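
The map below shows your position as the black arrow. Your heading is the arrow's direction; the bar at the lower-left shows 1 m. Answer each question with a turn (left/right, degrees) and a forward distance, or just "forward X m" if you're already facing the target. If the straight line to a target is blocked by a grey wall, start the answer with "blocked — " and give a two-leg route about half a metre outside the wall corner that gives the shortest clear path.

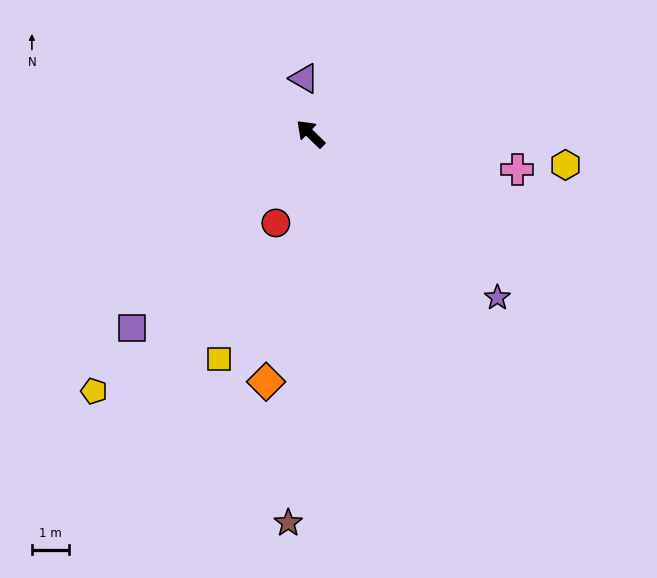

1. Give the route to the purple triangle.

turn right 39°, forward 1.5 m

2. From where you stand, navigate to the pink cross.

turn right 145°, forward 5.6 m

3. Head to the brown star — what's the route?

turn left 131°, forward 10.4 m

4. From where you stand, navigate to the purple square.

turn left 92°, forward 7.0 m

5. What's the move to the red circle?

turn left 113°, forward 2.5 m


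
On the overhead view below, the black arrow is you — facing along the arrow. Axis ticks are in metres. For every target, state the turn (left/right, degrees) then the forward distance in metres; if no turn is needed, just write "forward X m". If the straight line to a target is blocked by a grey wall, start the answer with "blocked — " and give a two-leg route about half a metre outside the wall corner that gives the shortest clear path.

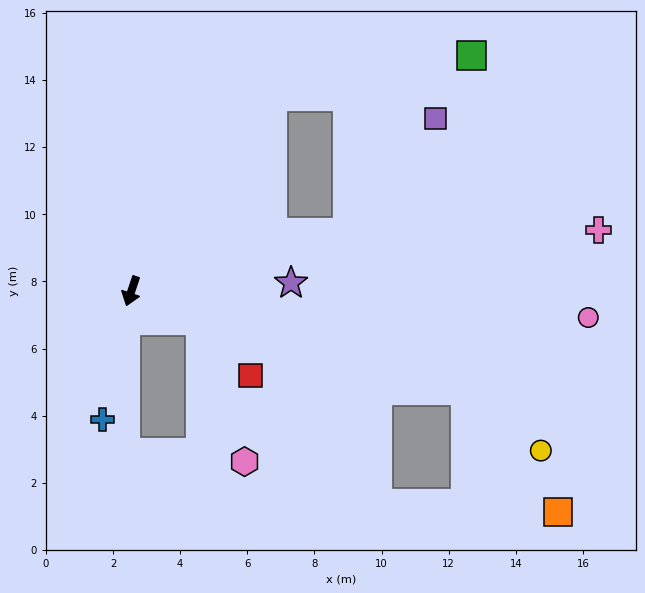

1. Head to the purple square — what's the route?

blocked — turn left 124°, forward 6.6 m, then turn left 37°, forward 4.3 m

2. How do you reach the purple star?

turn left 111°, forward 4.8 m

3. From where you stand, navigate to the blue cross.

turn left 6°, forward 3.9 m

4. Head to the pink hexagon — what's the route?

blocked — turn left 85°, forward 2.2 m, then turn right 49°, forward 4.4 m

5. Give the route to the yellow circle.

blocked — turn left 92°, forward 10.4 m, then turn right 22°, forward 2.9 m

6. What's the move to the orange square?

blocked — turn left 92°, forward 10.4 m, then turn right 36°, forward 4.6 m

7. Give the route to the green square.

blocked — turn left 162°, forward 7.1 m, then turn right 42°, forward 6.1 m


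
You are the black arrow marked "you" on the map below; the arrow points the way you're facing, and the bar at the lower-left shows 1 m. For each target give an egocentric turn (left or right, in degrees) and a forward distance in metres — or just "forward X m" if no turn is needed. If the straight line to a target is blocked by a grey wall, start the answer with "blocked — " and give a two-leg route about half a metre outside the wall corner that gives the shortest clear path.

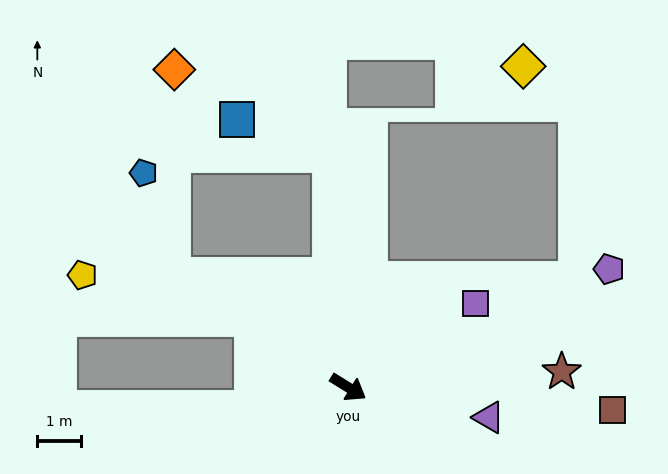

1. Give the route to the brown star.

turn left 36°, forward 4.9 m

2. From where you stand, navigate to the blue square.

blocked — turn left 126°, forward 5.3 m, then turn left 65°, forward 2.3 m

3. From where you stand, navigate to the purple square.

turn left 65°, forward 3.5 m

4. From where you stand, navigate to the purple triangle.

turn left 20°, forward 3.3 m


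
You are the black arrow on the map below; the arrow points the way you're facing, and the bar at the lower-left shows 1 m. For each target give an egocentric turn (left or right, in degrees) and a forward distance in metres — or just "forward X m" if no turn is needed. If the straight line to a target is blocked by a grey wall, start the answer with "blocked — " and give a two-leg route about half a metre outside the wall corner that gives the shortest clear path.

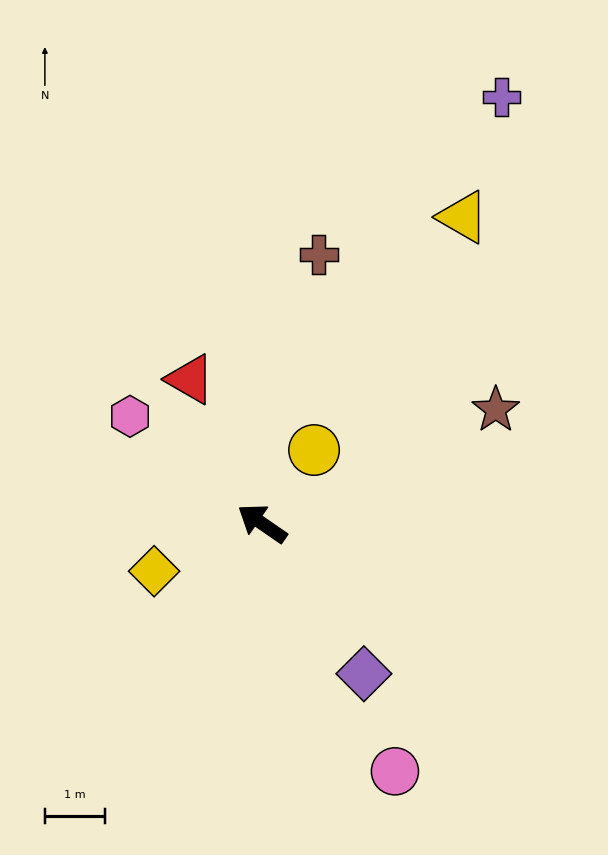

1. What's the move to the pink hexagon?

turn right 4°, forward 2.8 m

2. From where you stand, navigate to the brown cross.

turn right 67°, forward 4.6 m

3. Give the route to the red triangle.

turn right 29°, forward 2.7 m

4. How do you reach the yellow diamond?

turn left 58°, forward 2.0 m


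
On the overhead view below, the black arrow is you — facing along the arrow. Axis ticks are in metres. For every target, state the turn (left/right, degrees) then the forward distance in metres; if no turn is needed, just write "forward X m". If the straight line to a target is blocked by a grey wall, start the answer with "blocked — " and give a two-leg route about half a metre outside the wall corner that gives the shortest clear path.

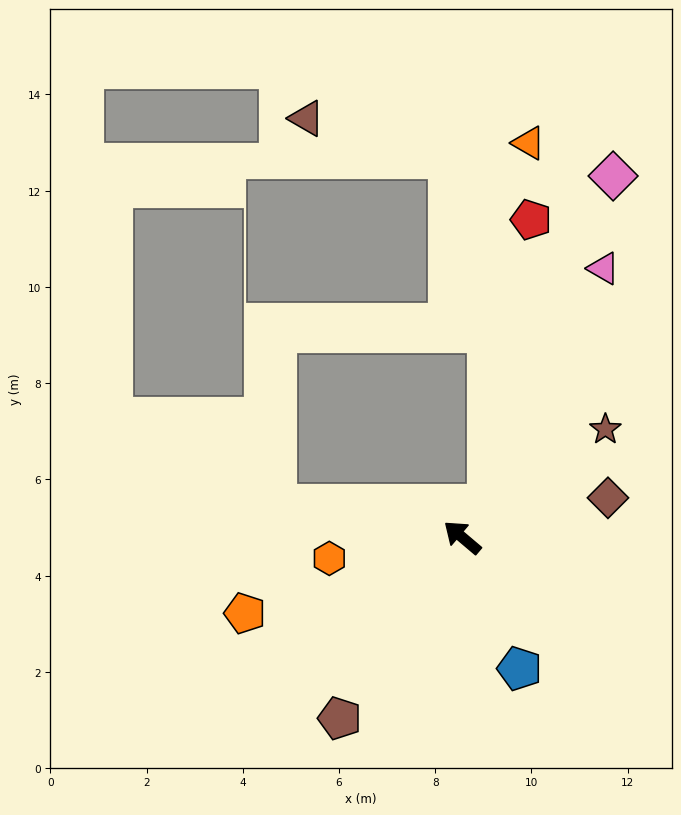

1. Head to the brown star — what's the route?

turn right 103°, forward 3.7 m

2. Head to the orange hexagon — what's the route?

turn left 49°, forward 2.8 m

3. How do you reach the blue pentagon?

turn left 154°, forward 3.0 m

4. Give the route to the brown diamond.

turn right 125°, forward 3.1 m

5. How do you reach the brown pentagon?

turn left 96°, forward 4.5 m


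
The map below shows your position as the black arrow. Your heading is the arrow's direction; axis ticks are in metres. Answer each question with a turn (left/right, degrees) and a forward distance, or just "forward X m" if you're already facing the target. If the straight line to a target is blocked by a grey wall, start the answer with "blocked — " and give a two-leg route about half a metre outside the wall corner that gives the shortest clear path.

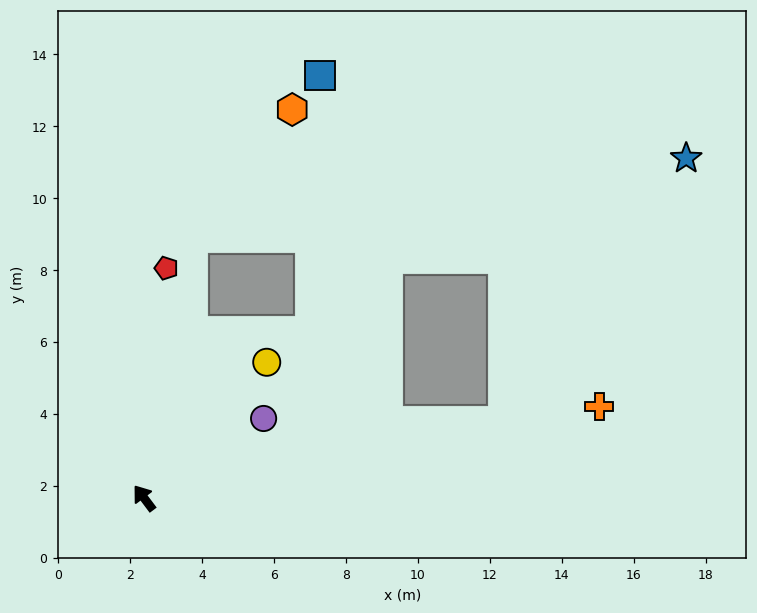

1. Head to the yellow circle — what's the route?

turn right 79°, forward 5.1 m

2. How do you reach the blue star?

blocked — turn right 115°, forward 10.2 m, then turn left 43°, forward 8.9 m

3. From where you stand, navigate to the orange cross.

turn right 116°, forward 12.9 m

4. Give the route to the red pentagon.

turn right 42°, forward 6.4 m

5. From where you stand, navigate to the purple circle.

turn right 93°, forward 4.0 m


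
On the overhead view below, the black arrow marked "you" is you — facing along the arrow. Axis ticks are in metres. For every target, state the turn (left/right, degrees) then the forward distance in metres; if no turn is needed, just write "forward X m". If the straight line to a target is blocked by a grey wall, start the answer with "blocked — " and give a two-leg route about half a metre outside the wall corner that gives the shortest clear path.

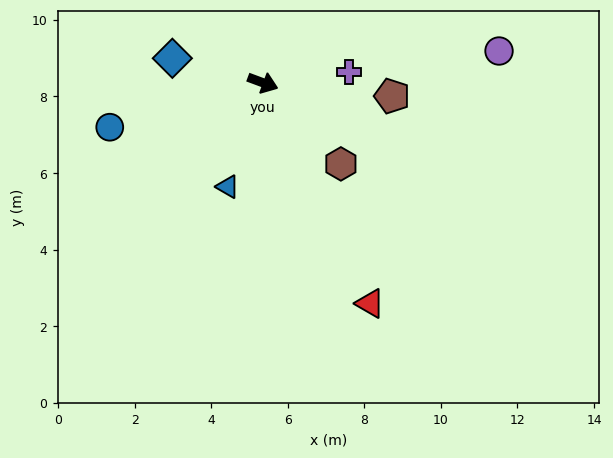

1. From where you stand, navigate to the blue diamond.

turn right 175°, forward 2.4 m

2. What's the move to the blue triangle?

turn right 88°, forward 2.9 m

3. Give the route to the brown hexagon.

turn right 26°, forward 2.9 m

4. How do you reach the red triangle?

turn right 44°, forward 6.4 m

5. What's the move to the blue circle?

turn right 143°, forward 4.2 m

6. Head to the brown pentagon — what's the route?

turn left 14°, forward 3.4 m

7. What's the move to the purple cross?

turn left 27°, forward 2.3 m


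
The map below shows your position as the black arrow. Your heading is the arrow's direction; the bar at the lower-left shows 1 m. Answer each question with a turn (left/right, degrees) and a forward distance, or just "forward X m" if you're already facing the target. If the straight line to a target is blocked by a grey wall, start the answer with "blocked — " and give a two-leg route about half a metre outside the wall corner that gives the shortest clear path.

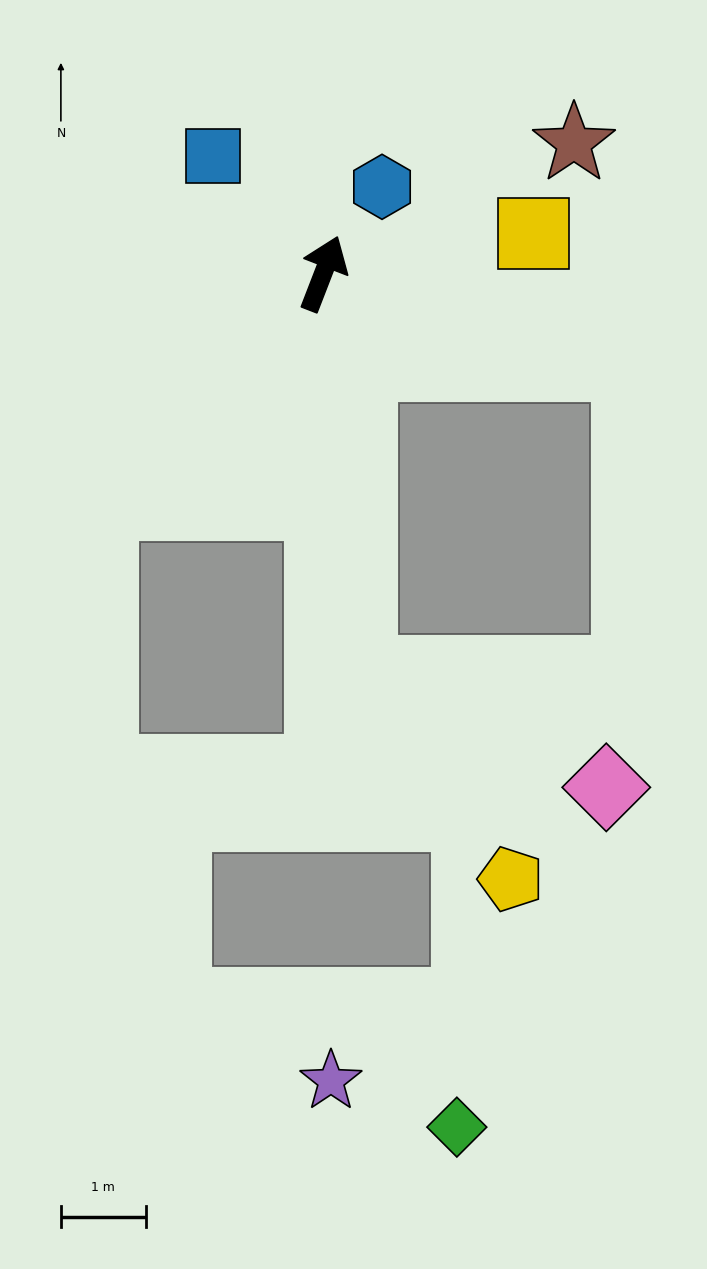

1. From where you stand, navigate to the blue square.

turn left 64°, forward 1.9 m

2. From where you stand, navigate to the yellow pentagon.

blocked — turn right 153°, forward 4.7 m, then turn left 30°, forward 3.0 m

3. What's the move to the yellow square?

turn right 58°, forward 2.5 m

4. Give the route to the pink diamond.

blocked — turn right 153°, forward 4.7 m, then turn left 59°, forward 3.2 m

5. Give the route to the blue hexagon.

turn right 13°, forward 1.2 m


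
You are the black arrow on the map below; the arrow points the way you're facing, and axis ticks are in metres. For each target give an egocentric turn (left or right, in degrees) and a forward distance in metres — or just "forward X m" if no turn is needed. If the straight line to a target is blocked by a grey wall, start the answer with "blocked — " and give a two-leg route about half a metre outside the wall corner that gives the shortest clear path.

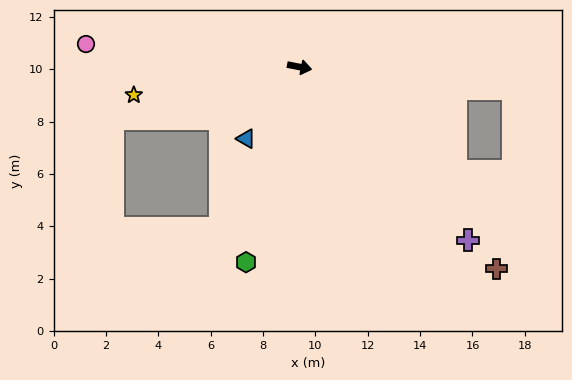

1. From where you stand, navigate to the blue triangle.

turn right 116°, forward 3.4 m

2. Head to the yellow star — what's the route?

turn right 159°, forward 6.4 m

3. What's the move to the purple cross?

turn right 35°, forward 9.2 m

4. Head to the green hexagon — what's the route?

turn right 94°, forward 7.7 m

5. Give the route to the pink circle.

turn right 175°, forward 8.2 m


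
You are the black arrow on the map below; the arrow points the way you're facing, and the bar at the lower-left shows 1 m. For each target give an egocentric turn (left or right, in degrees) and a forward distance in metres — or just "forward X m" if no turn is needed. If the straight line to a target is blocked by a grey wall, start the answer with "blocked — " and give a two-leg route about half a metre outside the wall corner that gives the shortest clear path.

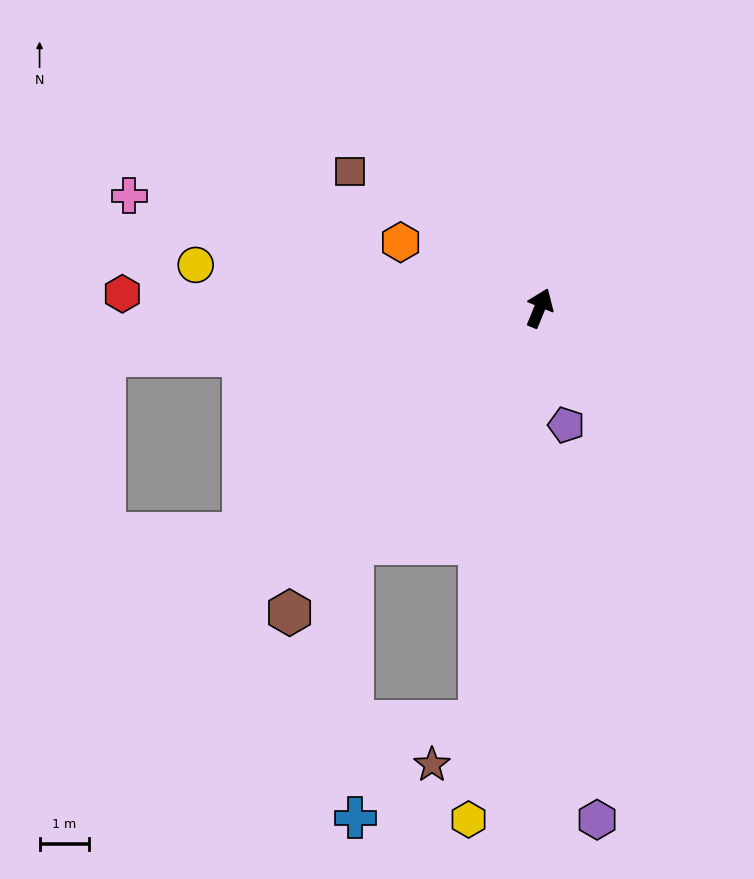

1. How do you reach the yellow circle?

turn left 105°, forward 7.1 m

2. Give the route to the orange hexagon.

turn left 87°, forward 3.1 m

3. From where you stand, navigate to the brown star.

blocked — turn right 166°, forward 8.5 m, then turn right 39°, forward 1.3 m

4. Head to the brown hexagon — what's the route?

turn left 163°, forward 8.0 m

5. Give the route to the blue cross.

blocked — turn left 164°, forward 6.1 m, then turn left 39°, forward 5.6 m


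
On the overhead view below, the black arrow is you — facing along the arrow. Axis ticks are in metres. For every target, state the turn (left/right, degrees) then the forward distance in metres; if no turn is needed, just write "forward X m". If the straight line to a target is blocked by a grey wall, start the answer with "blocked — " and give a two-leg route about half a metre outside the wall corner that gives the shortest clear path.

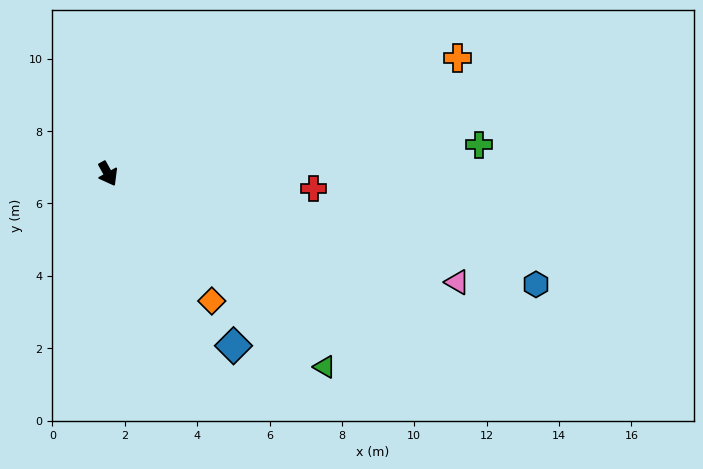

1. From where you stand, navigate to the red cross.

turn left 57°, forward 5.7 m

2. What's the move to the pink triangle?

turn left 44°, forward 10.1 m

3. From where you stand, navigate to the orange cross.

turn left 79°, forward 10.2 m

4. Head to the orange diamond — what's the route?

turn left 10°, forward 4.5 m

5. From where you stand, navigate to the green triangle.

turn left 19°, forward 8.0 m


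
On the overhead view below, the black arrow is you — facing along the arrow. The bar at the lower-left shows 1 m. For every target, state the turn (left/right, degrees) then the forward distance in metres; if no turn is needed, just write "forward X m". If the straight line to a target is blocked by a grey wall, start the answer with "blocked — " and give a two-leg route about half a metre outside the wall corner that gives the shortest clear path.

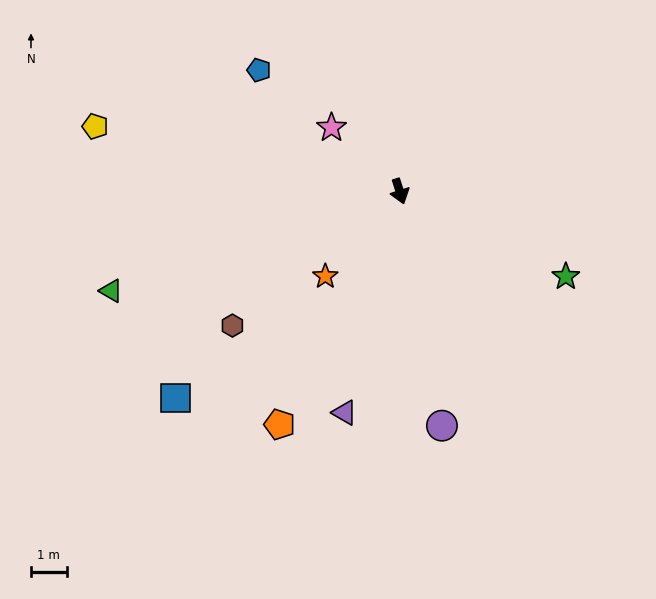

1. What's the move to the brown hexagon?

turn right 69°, forward 6.0 m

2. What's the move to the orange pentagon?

turn right 45°, forward 7.3 m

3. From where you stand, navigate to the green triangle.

turn right 89°, forward 8.5 m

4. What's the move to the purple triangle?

turn right 32°, forward 6.4 m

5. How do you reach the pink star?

turn right 151°, forward 2.6 m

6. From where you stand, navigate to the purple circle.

turn right 7°, forward 6.6 m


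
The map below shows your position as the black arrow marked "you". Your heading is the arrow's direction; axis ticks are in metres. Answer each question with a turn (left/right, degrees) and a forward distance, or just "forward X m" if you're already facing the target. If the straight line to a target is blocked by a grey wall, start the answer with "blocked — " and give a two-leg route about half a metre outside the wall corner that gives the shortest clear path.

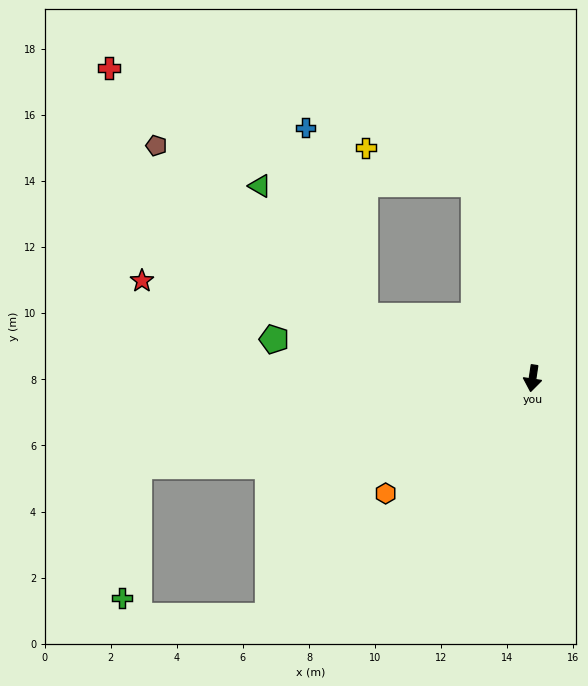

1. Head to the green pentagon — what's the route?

turn right 90°, forward 7.9 m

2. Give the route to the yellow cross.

blocked — turn right 155°, forward 6.2 m, then turn left 56°, forward 3.5 m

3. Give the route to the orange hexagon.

turn right 43°, forward 5.6 m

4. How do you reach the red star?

turn right 96°, forward 12.2 m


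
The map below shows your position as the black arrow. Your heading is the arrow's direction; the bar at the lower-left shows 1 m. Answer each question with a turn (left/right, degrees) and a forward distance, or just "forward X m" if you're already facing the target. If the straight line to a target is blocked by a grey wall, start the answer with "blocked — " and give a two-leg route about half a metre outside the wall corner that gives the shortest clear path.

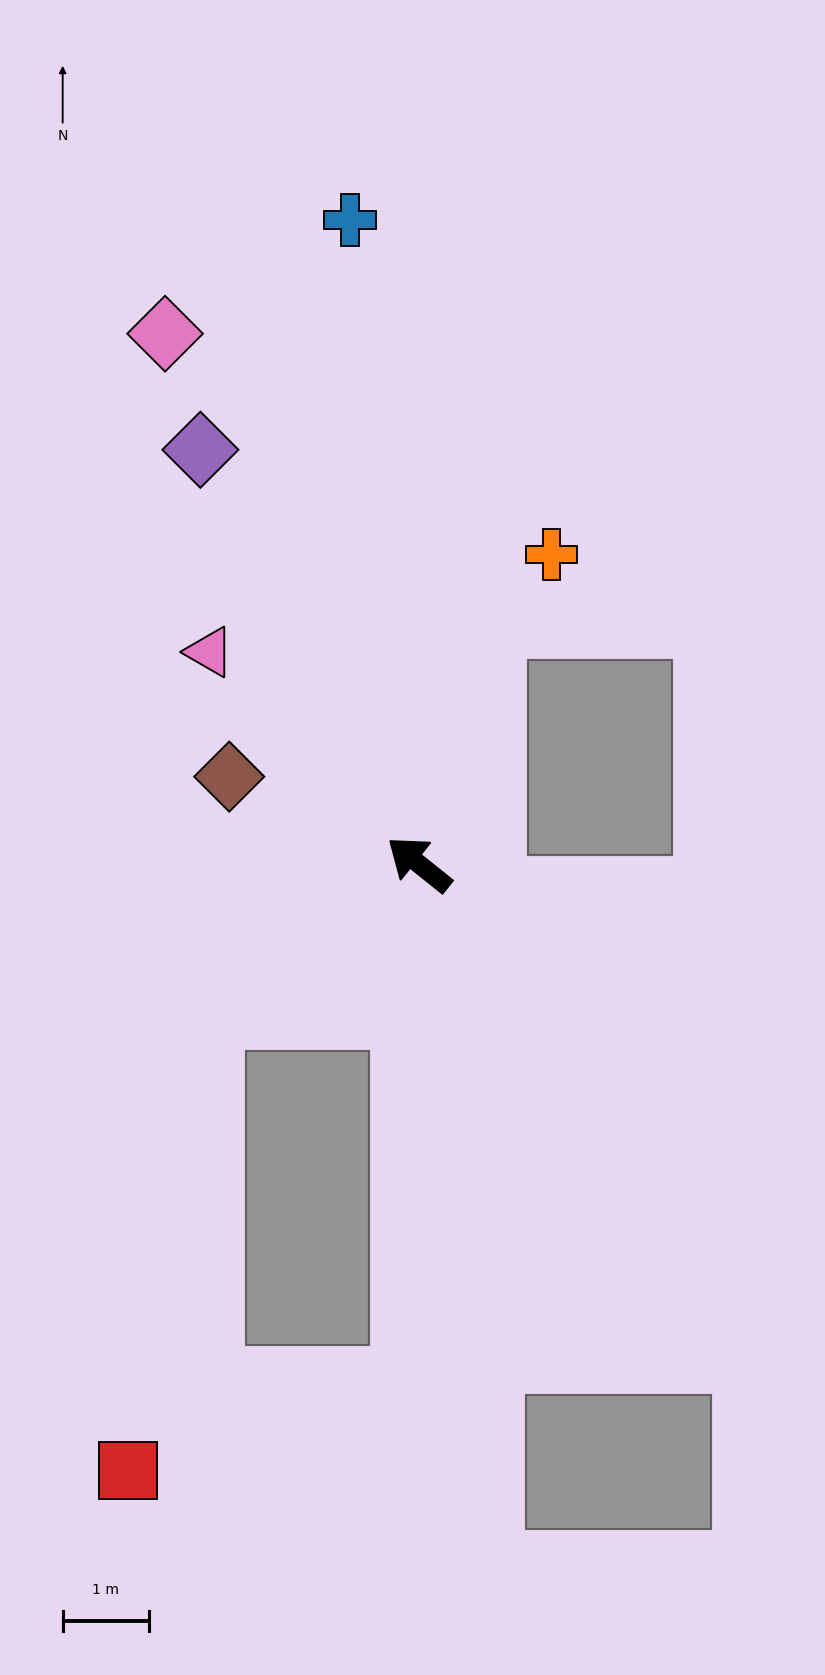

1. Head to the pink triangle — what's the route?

turn right 7°, forward 3.5 m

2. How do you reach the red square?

blocked — turn left 74°, forward 3.0 m, then turn left 45°, forward 5.4 m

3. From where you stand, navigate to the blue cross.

turn right 45°, forward 7.5 m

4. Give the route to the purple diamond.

turn right 24°, forward 5.5 m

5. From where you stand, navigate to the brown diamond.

turn left 14°, forward 2.4 m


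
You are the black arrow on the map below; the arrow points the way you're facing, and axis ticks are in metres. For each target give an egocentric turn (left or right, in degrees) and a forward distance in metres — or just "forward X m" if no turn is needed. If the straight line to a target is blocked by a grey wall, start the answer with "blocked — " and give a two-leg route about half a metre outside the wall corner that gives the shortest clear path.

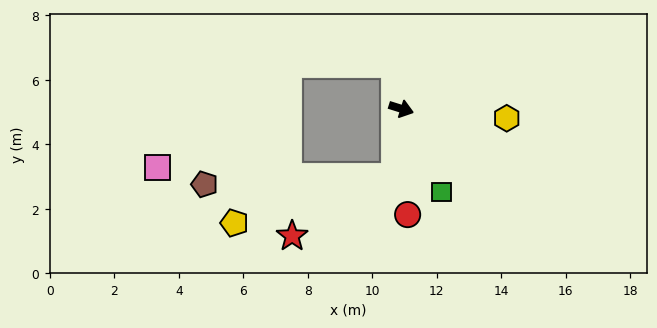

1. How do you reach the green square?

turn right 47°, forward 2.9 m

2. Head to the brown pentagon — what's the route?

blocked — turn right 78°, forward 2.1 m, then turn right 82°, forward 5.9 m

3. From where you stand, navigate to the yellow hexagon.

turn left 12°, forward 3.3 m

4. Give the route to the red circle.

turn right 69°, forward 3.3 m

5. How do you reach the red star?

blocked — turn right 78°, forward 2.1 m, then turn right 55°, forward 3.7 m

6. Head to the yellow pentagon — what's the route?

blocked — turn right 78°, forward 2.1 m, then turn right 68°, forward 5.2 m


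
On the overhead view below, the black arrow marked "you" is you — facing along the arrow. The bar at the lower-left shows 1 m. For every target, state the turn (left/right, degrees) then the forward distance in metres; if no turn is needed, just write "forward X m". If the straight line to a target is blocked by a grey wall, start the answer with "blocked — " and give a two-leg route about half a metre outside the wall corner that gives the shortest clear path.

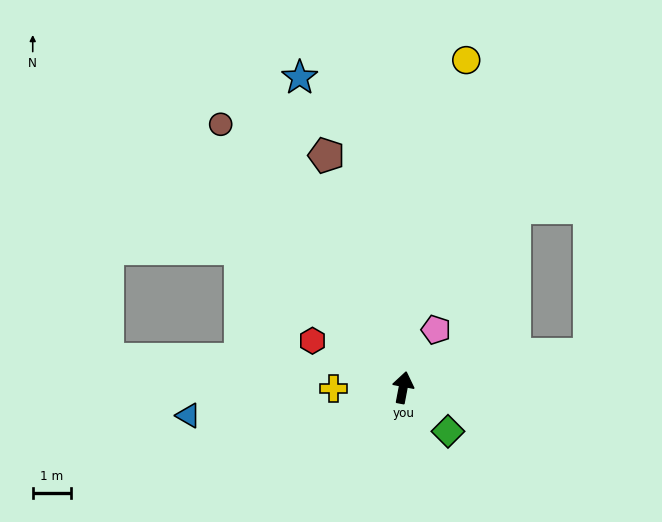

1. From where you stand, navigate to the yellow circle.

forward 8.6 m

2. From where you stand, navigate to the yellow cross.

turn left 101°, forward 1.8 m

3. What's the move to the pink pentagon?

turn right 19°, forward 1.7 m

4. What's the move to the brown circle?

turn left 46°, forward 8.3 m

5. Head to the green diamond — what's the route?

turn right 124°, forward 1.6 m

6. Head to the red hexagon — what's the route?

turn left 73°, forward 2.6 m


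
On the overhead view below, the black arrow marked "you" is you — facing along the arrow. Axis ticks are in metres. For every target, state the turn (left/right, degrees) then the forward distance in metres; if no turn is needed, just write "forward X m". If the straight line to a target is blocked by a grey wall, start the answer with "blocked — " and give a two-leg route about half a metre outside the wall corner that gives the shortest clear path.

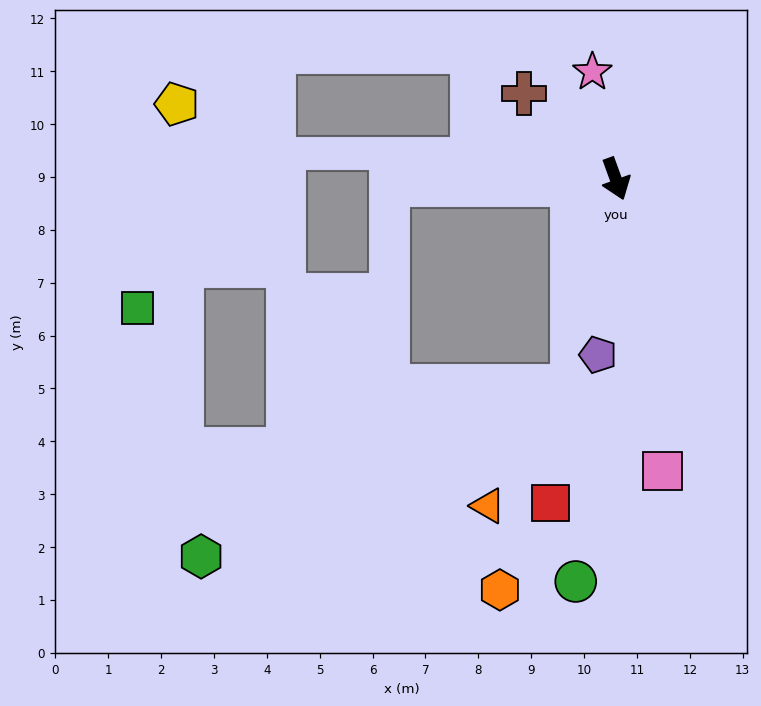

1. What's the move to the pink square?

turn right 11°, forward 5.6 m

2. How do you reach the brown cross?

turn right 153°, forward 2.4 m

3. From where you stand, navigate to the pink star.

turn left 172°, forward 2.1 m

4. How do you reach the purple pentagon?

turn right 26°, forward 3.3 m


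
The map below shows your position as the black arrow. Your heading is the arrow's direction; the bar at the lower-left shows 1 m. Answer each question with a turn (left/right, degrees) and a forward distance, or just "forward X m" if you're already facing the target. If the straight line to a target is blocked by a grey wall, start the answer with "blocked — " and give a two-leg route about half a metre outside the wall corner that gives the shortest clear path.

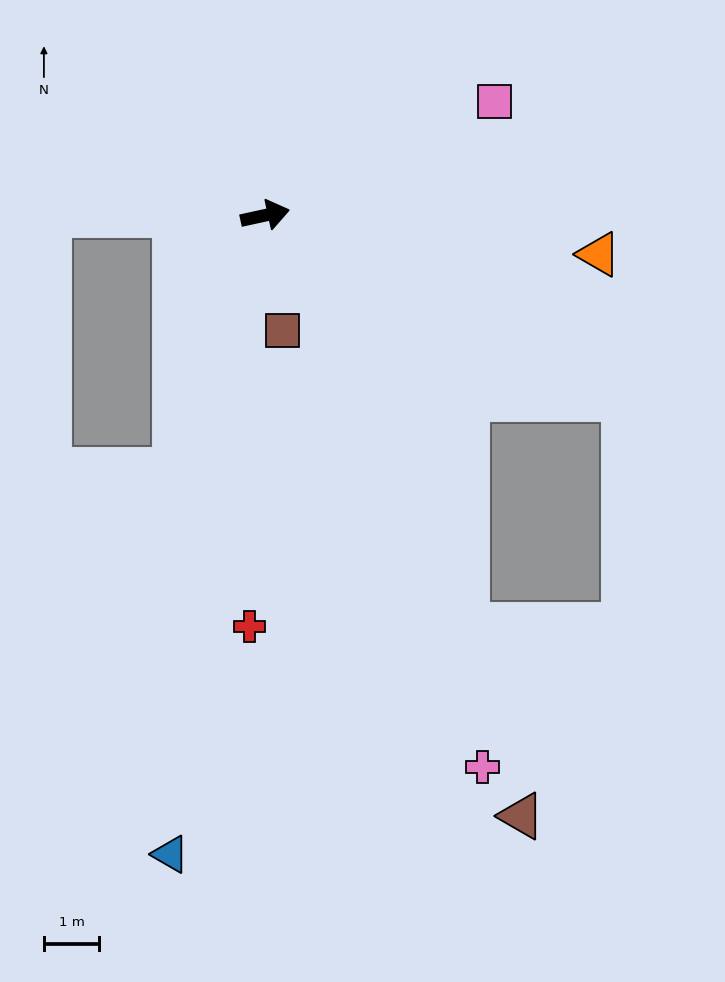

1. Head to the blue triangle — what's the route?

turn right 111°, forward 11.7 m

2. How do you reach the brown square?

turn right 94°, forward 2.1 m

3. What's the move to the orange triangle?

turn right 19°, forward 6.1 m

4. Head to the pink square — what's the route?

turn left 14°, forward 4.6 m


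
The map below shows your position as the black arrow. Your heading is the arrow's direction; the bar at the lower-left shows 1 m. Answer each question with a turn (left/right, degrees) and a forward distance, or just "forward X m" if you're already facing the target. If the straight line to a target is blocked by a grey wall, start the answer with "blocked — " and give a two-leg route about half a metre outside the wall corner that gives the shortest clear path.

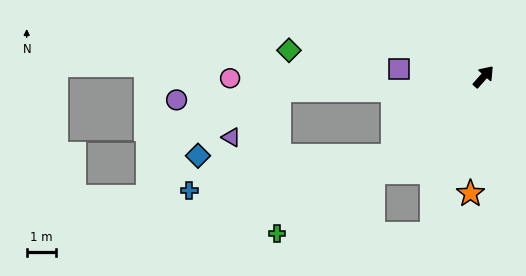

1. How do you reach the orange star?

turn right 145°, forward 4.1 m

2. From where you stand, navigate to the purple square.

turn left 126°, forward 2.9 m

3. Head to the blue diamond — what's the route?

blocked — turn left 173°, forward 4.2 m, then turn right 42°, forward 6.7 m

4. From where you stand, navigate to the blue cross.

blocked — turn left 173°, forward 4.2 m, then turn right 32°, forward 7.1 m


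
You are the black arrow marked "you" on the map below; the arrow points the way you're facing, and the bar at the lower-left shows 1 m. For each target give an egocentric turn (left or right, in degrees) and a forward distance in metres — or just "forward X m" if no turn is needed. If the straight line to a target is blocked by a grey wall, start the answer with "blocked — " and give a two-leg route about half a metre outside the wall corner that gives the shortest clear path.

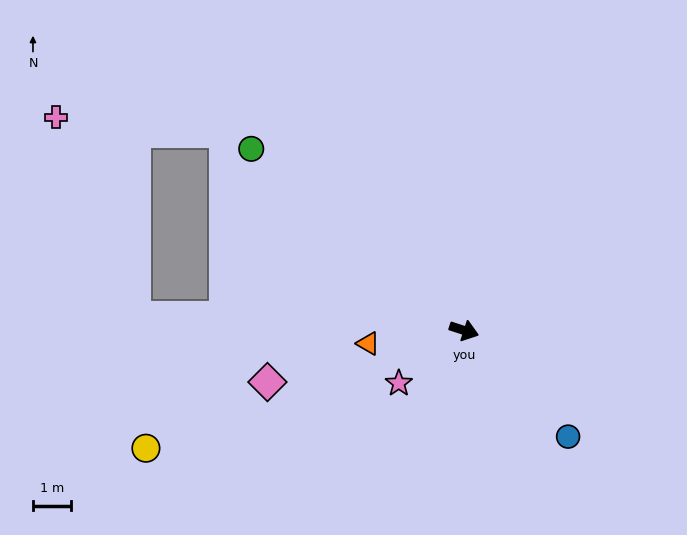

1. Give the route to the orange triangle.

turn right 154°, forward 2.5 m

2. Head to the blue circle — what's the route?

turn right 27°, forward 3.9 m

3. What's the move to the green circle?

turn left 158°, forward 7.3 m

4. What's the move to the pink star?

turn right 123°, forward 2.2 m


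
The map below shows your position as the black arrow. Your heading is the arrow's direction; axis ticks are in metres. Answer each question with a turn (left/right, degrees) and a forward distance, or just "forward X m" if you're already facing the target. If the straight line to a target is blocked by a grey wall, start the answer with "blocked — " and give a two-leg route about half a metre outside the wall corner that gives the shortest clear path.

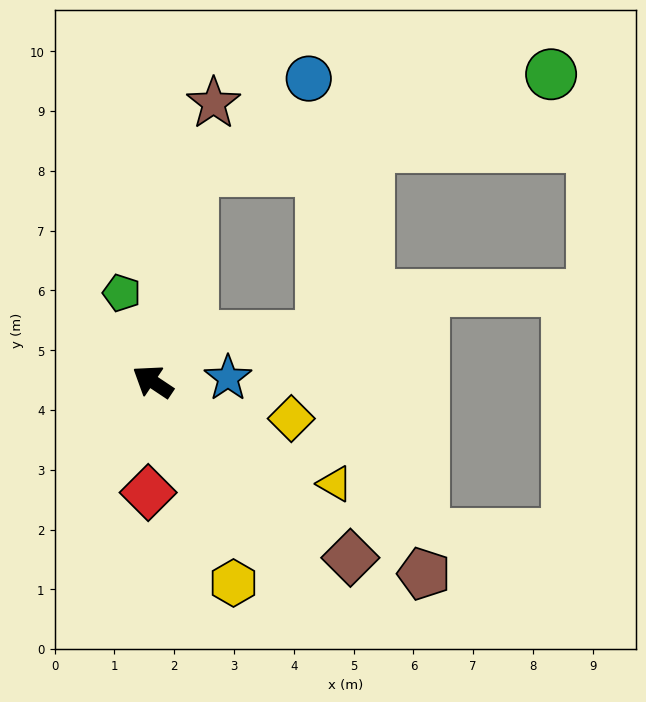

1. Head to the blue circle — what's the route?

blocked — turn right 67°, forward 3.6 m, then turn right 41°, forward 2.5 m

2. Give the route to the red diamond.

turn left 121°, forward 1.9 m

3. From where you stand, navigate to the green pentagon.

turn right 37°, forward 1.6 m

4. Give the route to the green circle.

blocked — turn right 67°, forward 3.6 m, then turn right 64°, forward 6.2 m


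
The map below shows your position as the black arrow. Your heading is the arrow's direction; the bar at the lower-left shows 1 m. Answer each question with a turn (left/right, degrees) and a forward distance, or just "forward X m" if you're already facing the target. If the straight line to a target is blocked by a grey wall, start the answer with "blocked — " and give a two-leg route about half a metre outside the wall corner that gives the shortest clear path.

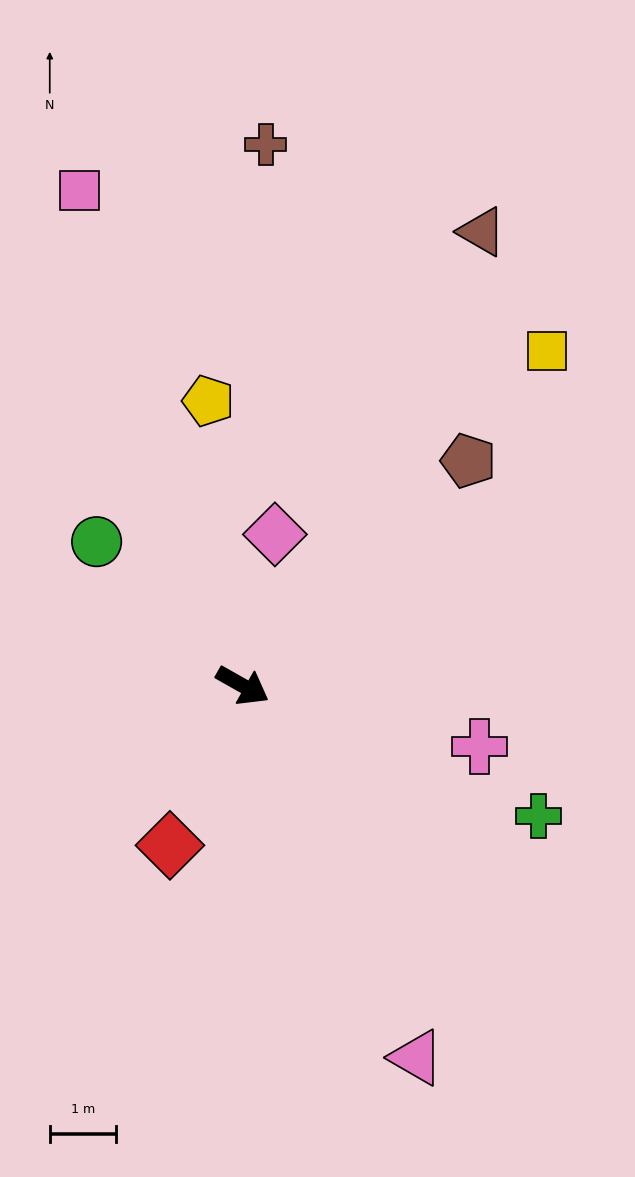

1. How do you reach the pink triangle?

turn right 35°, forward 6.2 m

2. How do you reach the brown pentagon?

turn left 74°, forward 4.8 m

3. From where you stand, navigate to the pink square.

turn left 138°, forward 7.9 m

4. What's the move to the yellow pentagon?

turn left 126°, forward 4.3 m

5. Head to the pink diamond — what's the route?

turn left 107°, forward 2.3 m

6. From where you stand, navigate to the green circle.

turn left 165°, forward 3.1 m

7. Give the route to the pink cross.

turn left 15°, forward 3.7 m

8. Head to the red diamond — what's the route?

turn right 85°, forward 2.7 m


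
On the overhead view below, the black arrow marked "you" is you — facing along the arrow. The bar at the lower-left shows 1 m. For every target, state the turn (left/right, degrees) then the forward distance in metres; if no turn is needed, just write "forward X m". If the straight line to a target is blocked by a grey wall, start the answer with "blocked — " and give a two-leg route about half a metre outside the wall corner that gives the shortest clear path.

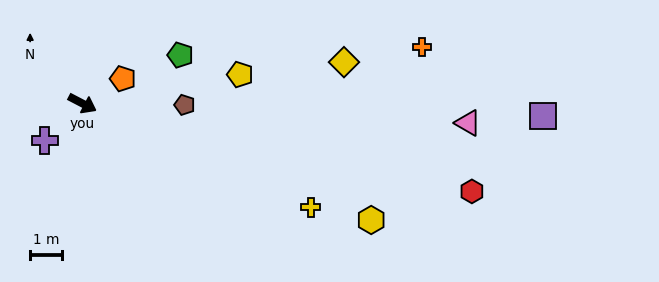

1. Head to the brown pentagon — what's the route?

turn left 27°, forward 3.2 m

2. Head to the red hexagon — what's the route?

turn left 15°, forward 12.4 m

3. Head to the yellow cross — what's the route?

turn left 3°, forward 7.8 m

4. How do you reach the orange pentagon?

turn left 59°, forward 1.5 m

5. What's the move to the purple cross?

turn right 108°, forward 1.6 m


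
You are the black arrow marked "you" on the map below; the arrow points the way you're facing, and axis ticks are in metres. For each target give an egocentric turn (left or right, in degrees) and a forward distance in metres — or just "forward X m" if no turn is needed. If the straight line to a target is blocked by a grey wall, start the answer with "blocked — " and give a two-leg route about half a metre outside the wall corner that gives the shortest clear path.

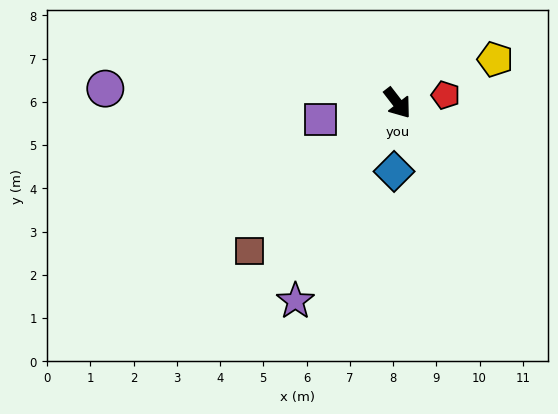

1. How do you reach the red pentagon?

turn left 62°, forward 1.1 m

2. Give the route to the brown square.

turn right 83°, forward 4.8 m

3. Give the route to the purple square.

turn right 116°, forward 1.8 m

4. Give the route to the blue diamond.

turn right 41°, forward 1.6 m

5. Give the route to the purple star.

turn right 65°, forward 5.1 m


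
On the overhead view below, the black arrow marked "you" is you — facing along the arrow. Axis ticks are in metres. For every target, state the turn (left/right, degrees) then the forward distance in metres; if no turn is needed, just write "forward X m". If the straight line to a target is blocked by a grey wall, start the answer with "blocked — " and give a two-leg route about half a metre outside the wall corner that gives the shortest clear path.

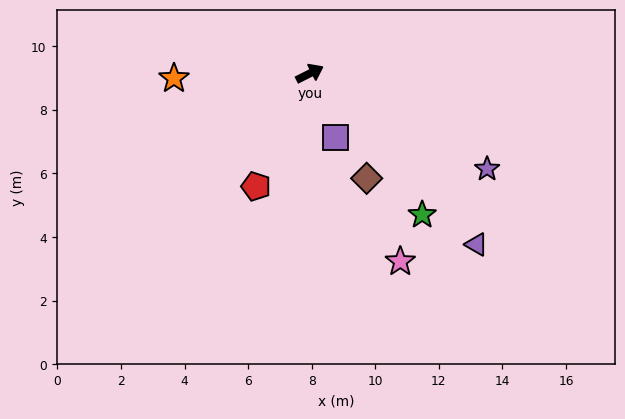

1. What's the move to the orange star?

turn left 155°, forward 4.3 m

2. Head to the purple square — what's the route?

turn right 95°, forward 2.2 m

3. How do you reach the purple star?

turn right 55°, forward 6.3 m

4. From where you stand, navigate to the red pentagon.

turn right 142°, forward 3.9 m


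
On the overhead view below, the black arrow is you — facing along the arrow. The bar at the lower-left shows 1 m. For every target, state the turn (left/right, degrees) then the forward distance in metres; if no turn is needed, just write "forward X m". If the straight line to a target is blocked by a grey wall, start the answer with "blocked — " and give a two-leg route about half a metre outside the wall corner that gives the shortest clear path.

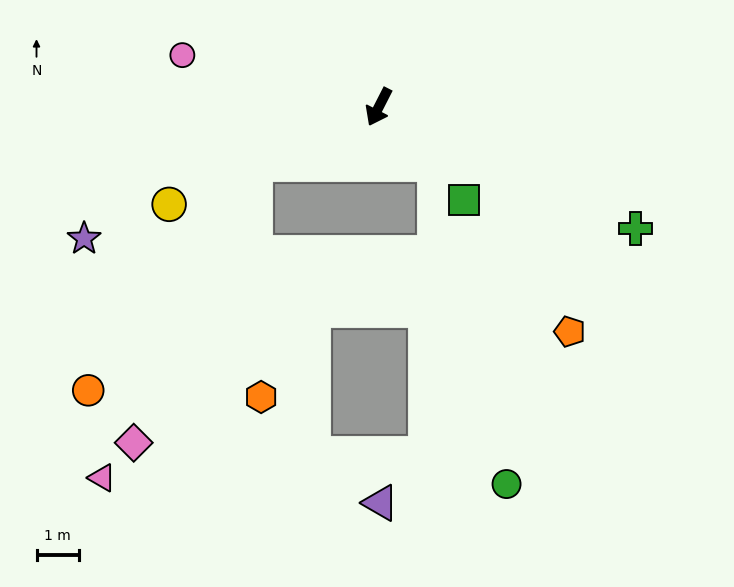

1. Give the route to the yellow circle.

turn right 38°, forward 5.5 m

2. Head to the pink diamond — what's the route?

blocked — turn right 38°, forward 3.2 m, then turn left 41°, forward 7.2 m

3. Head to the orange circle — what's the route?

blocked — turn right 38°, forward 3.2 m, then turn left 29°, forward 6.7 m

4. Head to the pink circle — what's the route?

turn right 78°, forward 4.8 m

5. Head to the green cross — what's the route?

turn left 92°, forward 6.7 m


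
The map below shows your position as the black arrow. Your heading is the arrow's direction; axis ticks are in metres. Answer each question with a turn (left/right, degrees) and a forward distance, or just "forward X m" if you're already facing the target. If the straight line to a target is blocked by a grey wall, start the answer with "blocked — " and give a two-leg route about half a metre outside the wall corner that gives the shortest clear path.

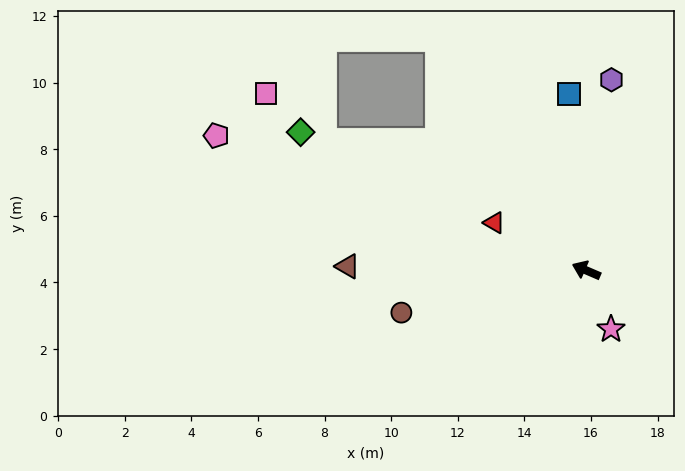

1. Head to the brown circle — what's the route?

turn left 36°, forward 5.7 m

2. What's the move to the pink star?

turn left 136°, forward 1.9 m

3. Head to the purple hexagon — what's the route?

turn right 74°, forward 5.8 m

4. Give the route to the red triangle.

turn right 4°, forward 3.1 m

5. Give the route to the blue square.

turn right 61°, forward 5.3 m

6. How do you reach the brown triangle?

turn left 22°, forward 7.2 m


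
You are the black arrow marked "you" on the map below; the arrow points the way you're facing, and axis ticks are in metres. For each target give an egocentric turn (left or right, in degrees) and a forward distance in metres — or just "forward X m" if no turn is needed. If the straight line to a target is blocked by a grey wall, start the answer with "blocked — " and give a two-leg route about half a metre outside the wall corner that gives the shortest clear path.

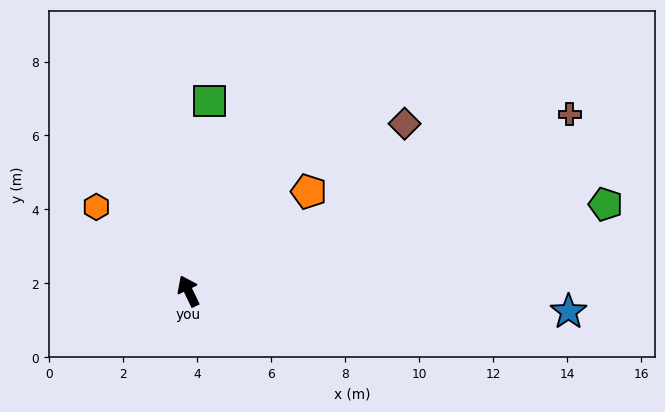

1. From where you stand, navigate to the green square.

turn right 32°, forward 5.2 m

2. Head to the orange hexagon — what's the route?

turn left 22°, forward 3.4 m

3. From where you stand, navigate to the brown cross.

turn right 91°, forward 11.4 m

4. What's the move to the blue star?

turn right 119°, forward 10.3 m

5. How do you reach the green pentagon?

turn right 104°, forward 11.5 m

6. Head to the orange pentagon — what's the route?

turn right 76°, forward 4.2 m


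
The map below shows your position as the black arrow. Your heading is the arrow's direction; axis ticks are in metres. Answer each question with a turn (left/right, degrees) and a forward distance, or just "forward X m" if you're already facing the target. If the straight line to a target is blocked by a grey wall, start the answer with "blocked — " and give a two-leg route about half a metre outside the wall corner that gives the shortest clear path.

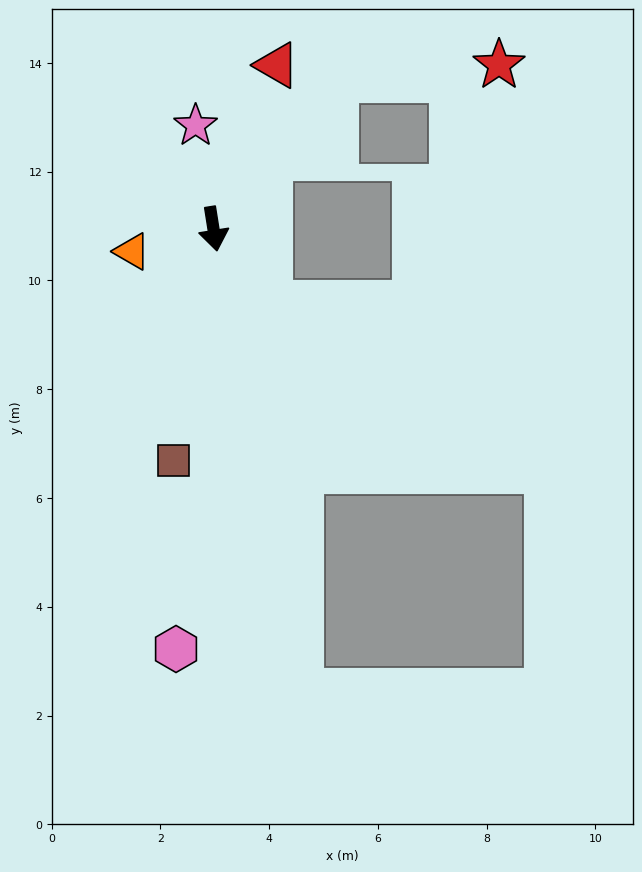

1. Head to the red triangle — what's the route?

turn left 150°, forward 3.2 m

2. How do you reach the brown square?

turn right 19°, forward 4.3 m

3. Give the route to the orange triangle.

turn right 83°, forward 1.6 m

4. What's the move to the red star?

blocked — turn left 132°, forward 3.5 m, then turn right 46°, forward 3.0 m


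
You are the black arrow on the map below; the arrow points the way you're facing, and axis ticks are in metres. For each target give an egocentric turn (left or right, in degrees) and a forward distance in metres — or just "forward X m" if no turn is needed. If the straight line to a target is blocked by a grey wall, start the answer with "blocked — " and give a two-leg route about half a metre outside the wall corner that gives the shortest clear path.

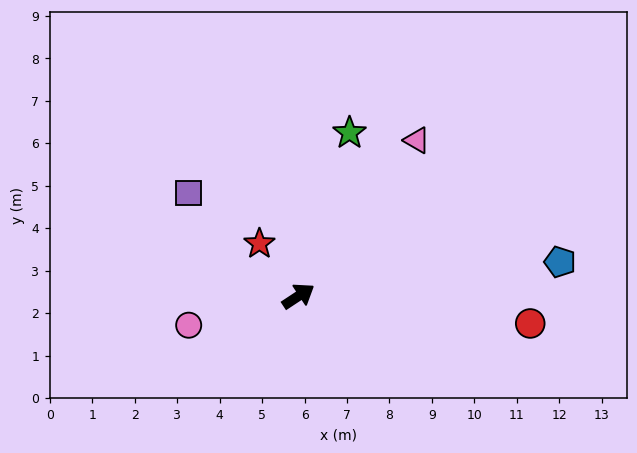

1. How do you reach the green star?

turn left 39°, forward 4.0 m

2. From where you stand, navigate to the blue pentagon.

turn right 26°, forward 6.2 m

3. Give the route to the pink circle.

turn left 161°, forward 2.7 m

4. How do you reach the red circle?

turn right 40°, forward 5.5 m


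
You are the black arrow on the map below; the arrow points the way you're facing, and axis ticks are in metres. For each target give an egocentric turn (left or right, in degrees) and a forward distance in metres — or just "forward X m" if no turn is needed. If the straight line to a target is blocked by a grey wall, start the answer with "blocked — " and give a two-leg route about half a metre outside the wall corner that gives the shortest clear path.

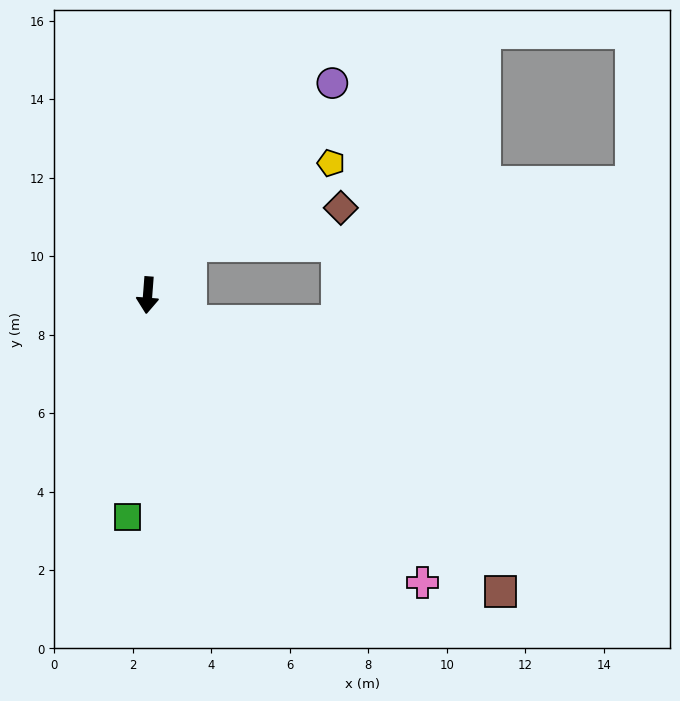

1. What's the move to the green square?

forward 5.7 m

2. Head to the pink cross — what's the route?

turn left 48°, forward 10.1 m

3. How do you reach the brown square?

turn left 54°, forward 11.7 m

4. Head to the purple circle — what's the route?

turn left 143°, forward 7.2 m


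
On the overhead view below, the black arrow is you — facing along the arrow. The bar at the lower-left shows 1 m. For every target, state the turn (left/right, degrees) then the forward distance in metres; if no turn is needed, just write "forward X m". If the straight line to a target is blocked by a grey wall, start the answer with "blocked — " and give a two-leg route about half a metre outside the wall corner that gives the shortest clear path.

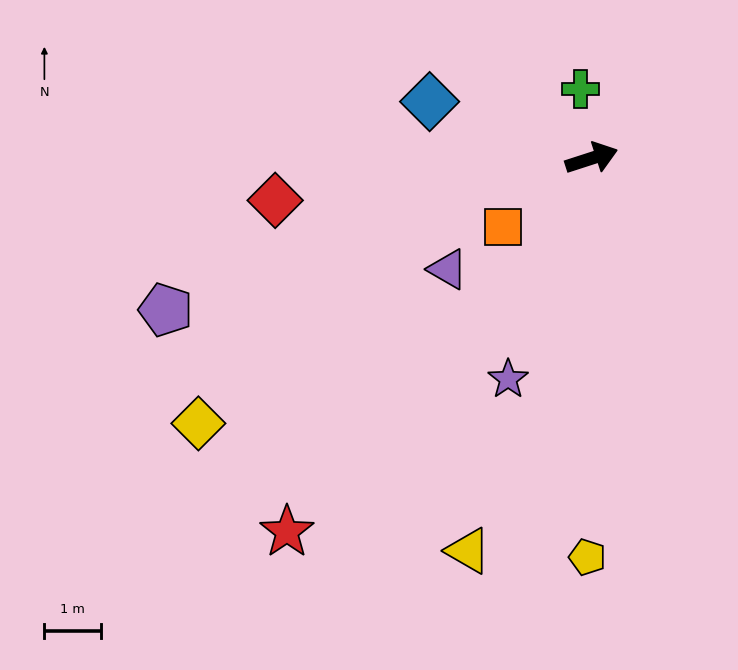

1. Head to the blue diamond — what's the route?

turn left 143°, forward 3.0 m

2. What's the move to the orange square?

turn right 160°, forward 2.0 m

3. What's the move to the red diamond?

turn left 170°, forward 5.6 m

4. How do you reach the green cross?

turn left 81°, forward 1.2 m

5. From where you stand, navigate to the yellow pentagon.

turn right 109°, forward 7.0 m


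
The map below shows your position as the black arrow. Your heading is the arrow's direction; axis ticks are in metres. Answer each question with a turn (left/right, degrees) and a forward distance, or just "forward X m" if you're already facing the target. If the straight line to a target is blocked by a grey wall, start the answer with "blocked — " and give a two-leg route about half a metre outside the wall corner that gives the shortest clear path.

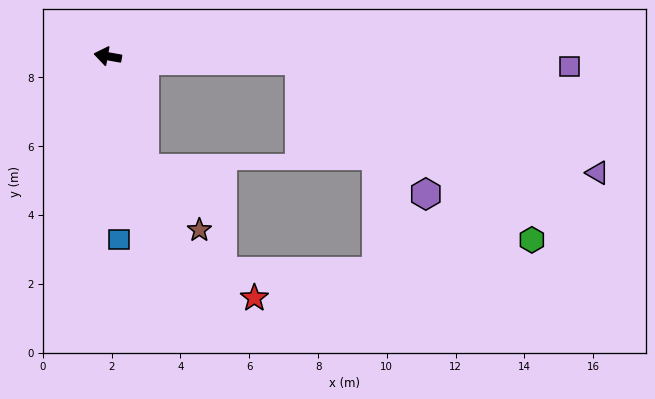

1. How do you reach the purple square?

turn right 171°, forward 13.4 m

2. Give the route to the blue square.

turn left 104°, forward 5.3 m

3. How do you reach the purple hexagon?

blocked — turn right 171°, forward 5.6 m, then turn right 46°, forward 5.3 m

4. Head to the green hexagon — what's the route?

blocked — turn right 171°, forward 5.6 m, then turn right 37°, forward 8.5 m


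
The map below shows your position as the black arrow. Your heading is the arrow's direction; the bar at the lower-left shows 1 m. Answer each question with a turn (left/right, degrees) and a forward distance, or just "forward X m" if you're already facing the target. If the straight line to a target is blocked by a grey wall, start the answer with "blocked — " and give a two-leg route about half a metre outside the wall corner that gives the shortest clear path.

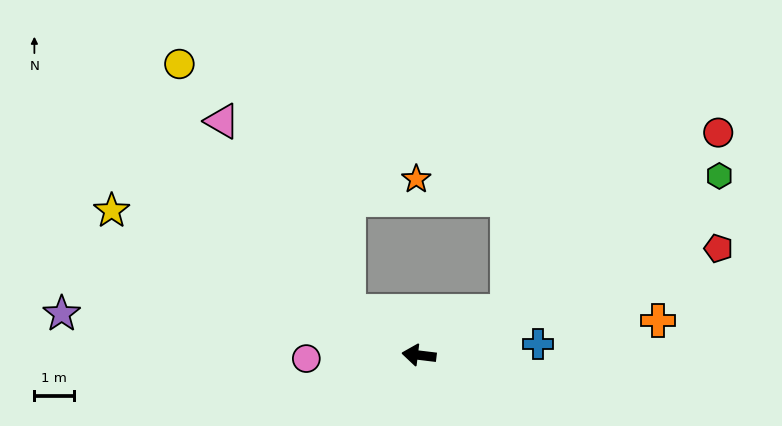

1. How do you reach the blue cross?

turn right 168°, forward 3.0 m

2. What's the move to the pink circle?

turn left 9°, forward 2.9 m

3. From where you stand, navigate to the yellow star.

turn right 18°, forward 8.6 m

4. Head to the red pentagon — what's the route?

turn right 153°, forward 8.1 m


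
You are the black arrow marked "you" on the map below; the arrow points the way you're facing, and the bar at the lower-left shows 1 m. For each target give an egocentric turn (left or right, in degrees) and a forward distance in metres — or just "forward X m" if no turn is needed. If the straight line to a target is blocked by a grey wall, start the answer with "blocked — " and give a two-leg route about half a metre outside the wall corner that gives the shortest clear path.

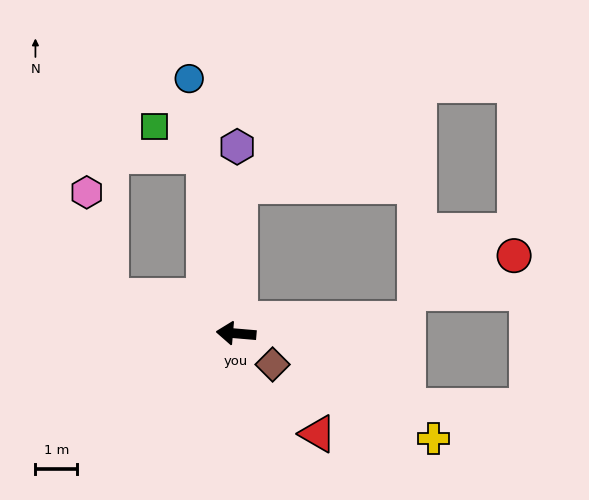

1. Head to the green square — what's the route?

blocked — turn right 75°, forward 4.3 m, then turn left 49°, forward 1.4 m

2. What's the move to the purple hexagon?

turn right 85°, forward 4.5 m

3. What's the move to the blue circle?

turn right 75°, forward 6.2 m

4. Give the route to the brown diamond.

turn left 144°, forward 1.2 m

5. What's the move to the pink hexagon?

blocked — turn right 12°, forward 3.1 m, then turn right 60°, forward 2.6 m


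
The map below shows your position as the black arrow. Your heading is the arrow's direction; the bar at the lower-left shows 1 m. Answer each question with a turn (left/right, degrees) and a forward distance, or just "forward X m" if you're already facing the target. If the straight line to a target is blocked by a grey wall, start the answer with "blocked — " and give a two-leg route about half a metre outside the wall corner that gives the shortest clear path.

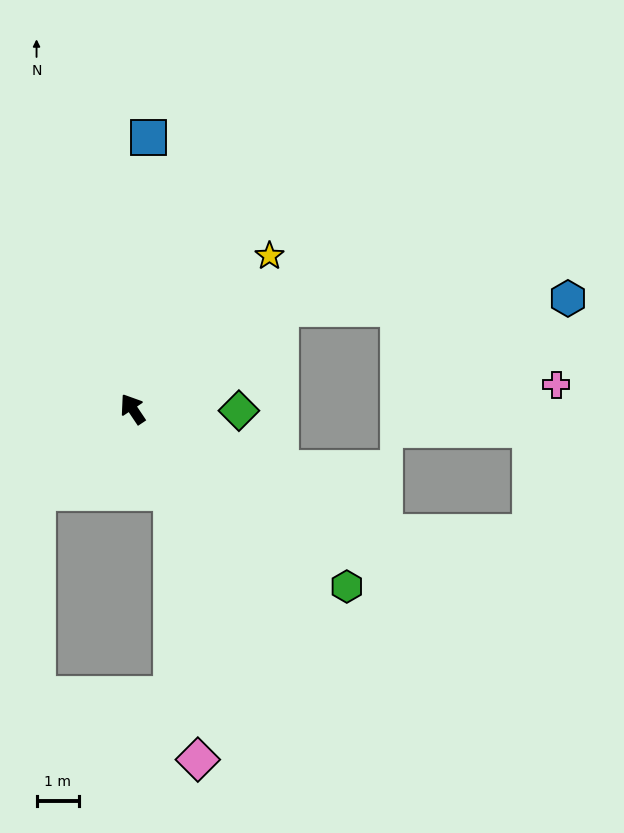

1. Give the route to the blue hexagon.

blocked — turn right 90°, forward 4.2 m, then turn right 32°, forward 6.8 m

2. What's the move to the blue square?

turn right 37°, forward 6.4 m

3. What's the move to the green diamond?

turn right 125°, forward 2.5 m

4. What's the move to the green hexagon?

turn right 163°, forward 6.6 m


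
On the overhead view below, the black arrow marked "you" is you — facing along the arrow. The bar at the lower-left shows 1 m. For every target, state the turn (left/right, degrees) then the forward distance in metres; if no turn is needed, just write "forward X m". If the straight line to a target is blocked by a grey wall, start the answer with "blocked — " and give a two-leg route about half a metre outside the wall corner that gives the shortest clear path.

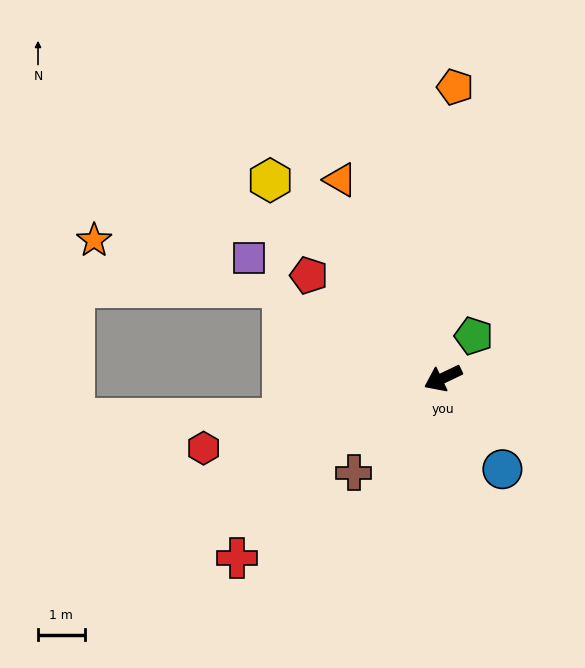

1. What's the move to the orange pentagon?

turn right 118°, forward 6.2 m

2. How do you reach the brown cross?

turn left 21°, forward 2.8 m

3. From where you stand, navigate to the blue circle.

turn left 98°, forward 2.3 m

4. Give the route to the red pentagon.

turn right 63°, forward 3.6 m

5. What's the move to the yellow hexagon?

turn right 74°, forward 5.6 m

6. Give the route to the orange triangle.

turn right 88°, forward 4.8 m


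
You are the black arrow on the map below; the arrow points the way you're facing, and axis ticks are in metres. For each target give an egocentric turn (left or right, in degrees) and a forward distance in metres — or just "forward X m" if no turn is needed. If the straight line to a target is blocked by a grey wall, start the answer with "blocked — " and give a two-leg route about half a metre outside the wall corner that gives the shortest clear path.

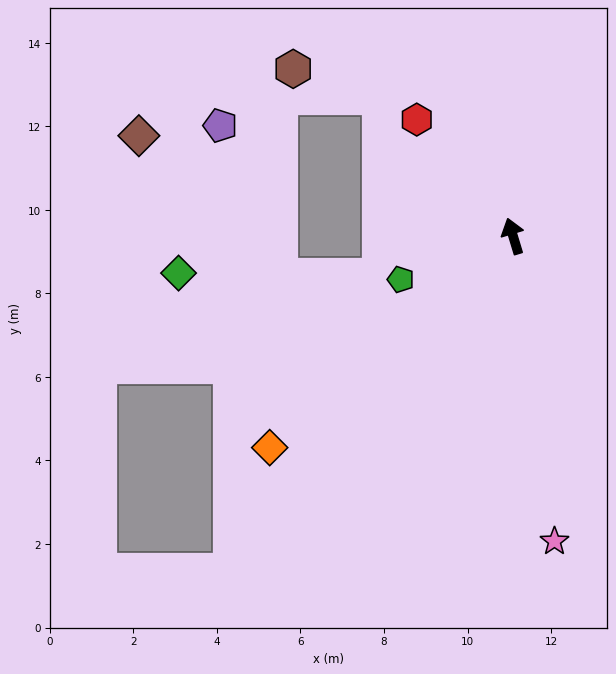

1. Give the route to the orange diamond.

turn left 114°, forward 7.7 m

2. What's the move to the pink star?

turn left 171°, forward 7.4 m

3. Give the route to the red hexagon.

turn left 23°, forward 3.6 m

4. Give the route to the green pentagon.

turn left 94°, forward 2.9 m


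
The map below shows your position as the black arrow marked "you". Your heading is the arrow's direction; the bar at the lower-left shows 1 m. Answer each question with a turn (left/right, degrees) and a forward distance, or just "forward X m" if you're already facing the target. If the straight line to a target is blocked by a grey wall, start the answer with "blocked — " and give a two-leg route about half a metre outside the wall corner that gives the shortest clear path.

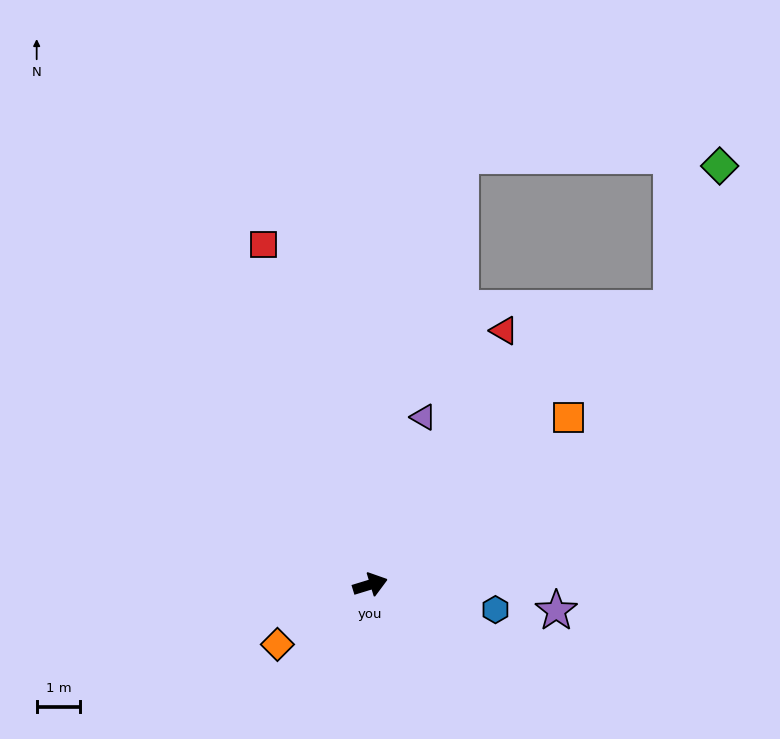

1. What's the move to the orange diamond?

turn right 164°, forward 2.5 m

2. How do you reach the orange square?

turn left 23°, forward 6.0 m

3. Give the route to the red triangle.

turn left 45°, forward 6.6 m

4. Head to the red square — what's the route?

turn left 90°, forward 8.2 m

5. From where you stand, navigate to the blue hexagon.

turn right 28°, forward 2.9 m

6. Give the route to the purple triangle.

turn left 55°, forward 4.0 m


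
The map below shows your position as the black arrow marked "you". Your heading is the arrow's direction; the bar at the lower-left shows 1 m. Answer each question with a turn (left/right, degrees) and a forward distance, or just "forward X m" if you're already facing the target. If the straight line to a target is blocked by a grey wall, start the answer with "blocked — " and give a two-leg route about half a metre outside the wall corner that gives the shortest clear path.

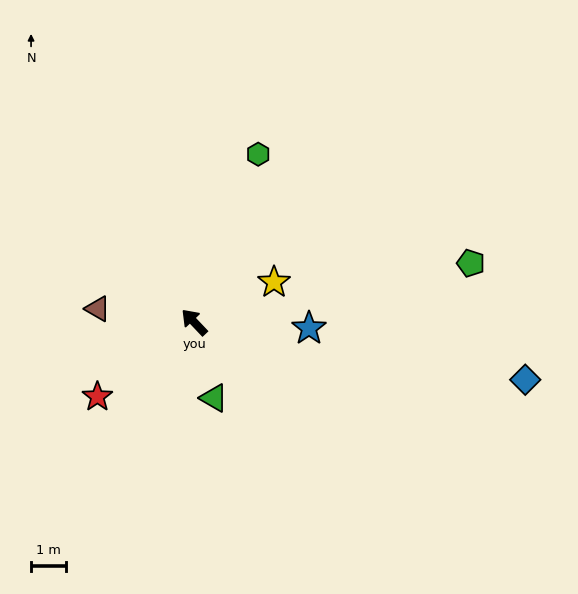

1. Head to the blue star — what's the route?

turn right 137°, forward 3.3 m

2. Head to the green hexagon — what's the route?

turn right 64°, forward 5.2 m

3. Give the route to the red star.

turn left 84°, forward 3.5 m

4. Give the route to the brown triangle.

turn left 39°, forward 2.8 m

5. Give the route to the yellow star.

turn right 107°, forward 2.6 m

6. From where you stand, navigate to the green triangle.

turn left 151°, forward 2.3 m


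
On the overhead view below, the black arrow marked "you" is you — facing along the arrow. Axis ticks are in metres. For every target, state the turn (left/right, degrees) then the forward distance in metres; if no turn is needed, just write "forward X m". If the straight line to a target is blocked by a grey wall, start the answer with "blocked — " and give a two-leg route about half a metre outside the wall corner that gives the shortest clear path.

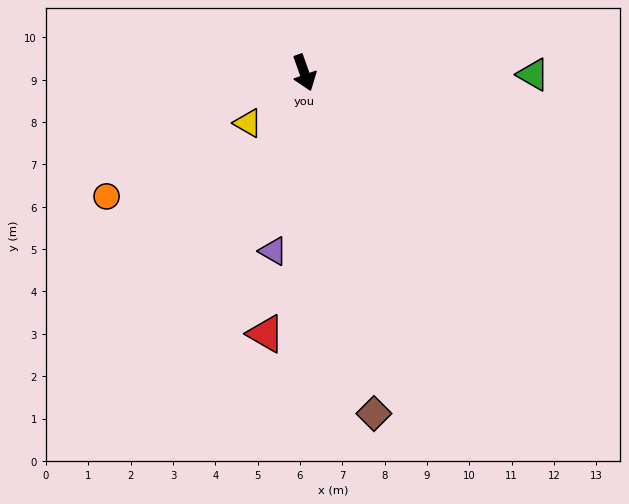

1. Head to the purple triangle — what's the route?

turn right 29°, forward 4.3 m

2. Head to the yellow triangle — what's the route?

turn right 68°, forward 1.8 m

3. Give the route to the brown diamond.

turn right 8°, forward 8.2 m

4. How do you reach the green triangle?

turn left 70°, forward 5.4 m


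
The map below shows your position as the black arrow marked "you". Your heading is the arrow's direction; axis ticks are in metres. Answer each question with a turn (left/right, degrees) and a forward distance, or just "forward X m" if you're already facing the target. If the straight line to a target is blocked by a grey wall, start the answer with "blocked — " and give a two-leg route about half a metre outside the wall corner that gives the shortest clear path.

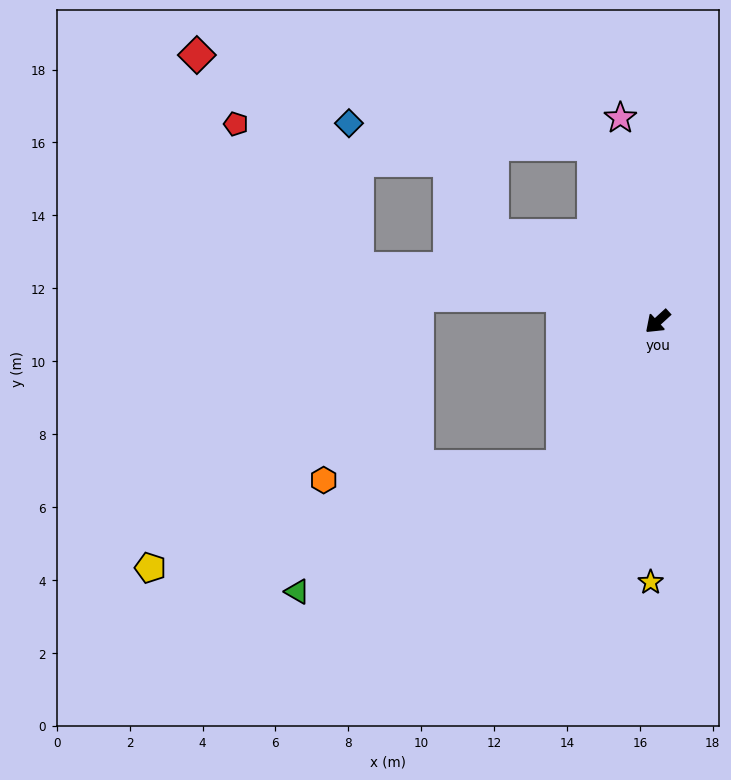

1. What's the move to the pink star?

turn right 122°, forward 5.7 m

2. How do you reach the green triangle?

blocked — turn left 14°, forward 4.7 m, then turn right 31°, forward 8.0 m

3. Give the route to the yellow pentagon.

blocked — turn left 14°, forward 4.7 m, then turn right 42°, forward 11.6 m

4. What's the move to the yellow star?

turn left 46°, forward 7.2 m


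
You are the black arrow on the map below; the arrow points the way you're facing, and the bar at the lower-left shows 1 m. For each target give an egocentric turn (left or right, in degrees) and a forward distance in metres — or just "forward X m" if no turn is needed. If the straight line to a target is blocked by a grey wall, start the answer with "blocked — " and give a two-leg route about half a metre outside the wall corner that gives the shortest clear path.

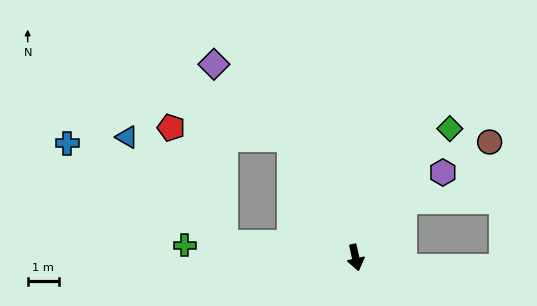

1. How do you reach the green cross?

turn right 106°, forward 5.5 m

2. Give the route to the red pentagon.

blocked — turn right 163°, forward 4.4 m, then turn left 55°, forward 3.8 m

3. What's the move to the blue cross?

blocked — turn right 109°, forward 4.2 m, then turn right 26°, forward 6.0 m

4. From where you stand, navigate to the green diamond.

turn left 131°, forward 5.2 m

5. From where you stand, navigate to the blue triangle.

blocked — turn right 109°, forward 4.2 m, then turn right 41°, forward 4.7 m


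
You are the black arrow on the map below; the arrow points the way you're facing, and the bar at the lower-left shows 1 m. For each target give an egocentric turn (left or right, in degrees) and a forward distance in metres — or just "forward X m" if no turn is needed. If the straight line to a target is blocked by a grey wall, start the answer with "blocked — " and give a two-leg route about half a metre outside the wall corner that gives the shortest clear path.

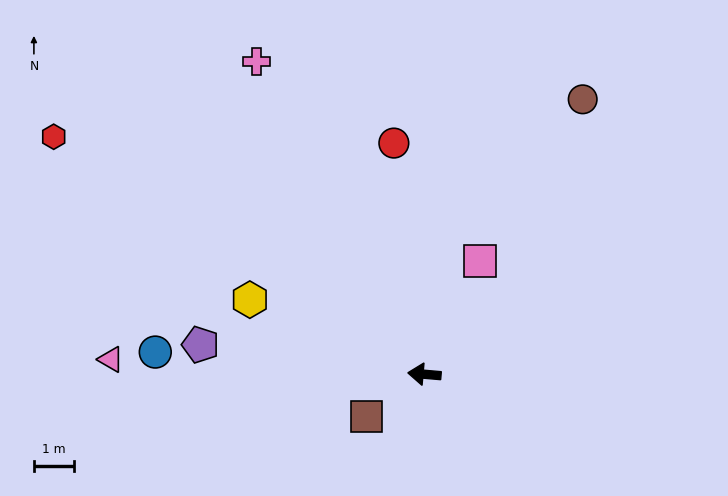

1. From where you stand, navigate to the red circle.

turn right 78°, forward 5.8 m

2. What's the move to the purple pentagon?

turn right 3°, forward 5.6 m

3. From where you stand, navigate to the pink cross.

turn right 57°, forward 8.8 m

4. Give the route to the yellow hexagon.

turn right 18°, forward 4.7 m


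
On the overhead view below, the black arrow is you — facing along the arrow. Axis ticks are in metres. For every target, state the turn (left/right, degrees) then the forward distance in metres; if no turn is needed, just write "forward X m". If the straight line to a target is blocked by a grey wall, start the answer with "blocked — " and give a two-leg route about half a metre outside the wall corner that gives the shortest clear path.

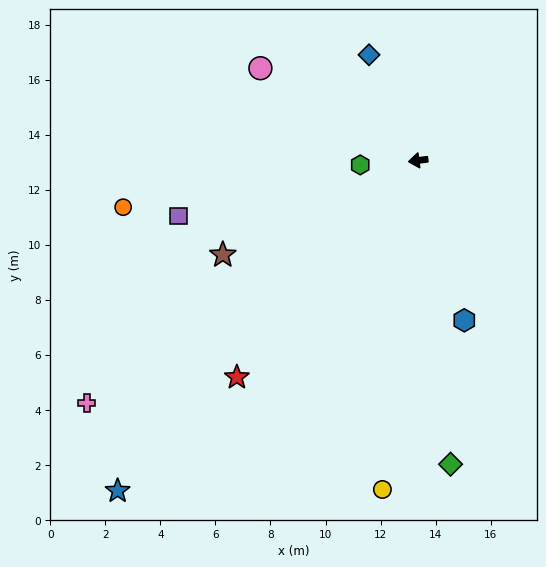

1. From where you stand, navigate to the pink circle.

turn right 37°, forward 6.6 m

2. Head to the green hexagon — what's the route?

turn right 3°, forward 2.1 m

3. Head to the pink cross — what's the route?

turn left 29°, forward 14.9 m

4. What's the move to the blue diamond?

turn right 72°, forward 4.2 m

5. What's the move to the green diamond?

turn left 89°, forward 11.1 m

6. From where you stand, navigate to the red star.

turn left 43°, forward 10.3 m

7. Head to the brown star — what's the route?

turn left 19°, forward 7.9 m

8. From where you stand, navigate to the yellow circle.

turn left 77°, forward 12.0 m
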